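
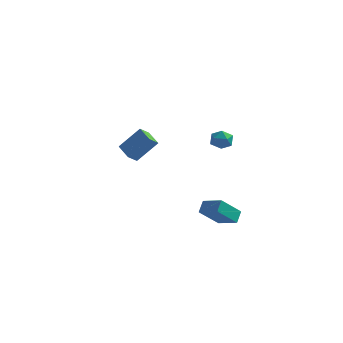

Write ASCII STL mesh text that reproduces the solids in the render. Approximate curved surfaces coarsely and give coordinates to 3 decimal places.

solid 
facet normal -0.914 0.261 -0.310
outer loop
vertex 2.684 -4.476 -1.841
vertex 2.67 -3.847 -1.269
vertex 3.392 -3.391 -3.017
endloop
endfacet
facet normal 0.017 -0.740 -0.673
outer loop
vertex 4.59 -3.733 -2.611
vertex 2.684 -4.476 -1.841
vertex 3.392 -3.391 -3.017
endloop
endfacet
facet normal -0.914 0.261 -0.310
outer loop
vertex 3.392 -3.391 -3.017
vertex 2.67 -3.847 -1.269
vertex 3.378 -2.762 -2.445
endloop
endfacet
facet normal 0.405 0.620 -0.672
outer loop
vertex 3.378 -2.762 -2.445
vertex 4.59 -3.733 -2.611
vertex 3.392 -3.391 -3.017
endloop
endfacet
facet normal -0.405 -0.620 0.672
outer loop
vertex 2.684 -4.476 -1.841
vertex 3.868 -4.189 -0.863
vertex 2.67 -3.847 -1.269
endloop
endfacet
facet normal 0.017 -0.740 -0.673
outer loop
vertex 3.882 -4.818 -1.435
vertex 2.684 -4.476 -1.841
vertex 4.59 -3.733 -2.611
endloop
endfacet
facet normal -0.405 -0.620 0.672
outer loop
vertex 3.882 -4.818 -1.435
vertex 3.868 -4.189 -0.863
vertex 2.684 -4.476 -1.841
endloop
endfacet
facet normal -0.017 0.740 0.673
outer loop
vertex 2.67 -3.847 -1.269
vertex 3.868 -4.189 -0.863
vertex 3.378 -2.762 -2.445
endloop
endfacet
facet normal 0.405 0.620 -0.672
outer loop
vertex 4.576 -3.104 -2.039
vertex 4.59 -3.733 -2.611
vertex 3.378 -2.762 -2.445
endloop
endfacet
facet normal -0.017 0.740 0.673
outer loop
vertex 3.378 -2.762 -2.445
vertex 3.868 -4.189 -0.863
vertex 4.576 -3.104 -2.039
endloop
endfacet
facet normal 0.914 -0.261 0.310
outer loop
vertex 4.576 -3.104 -2.039
vertex 3.882 -4.818 -1.435
vertex 4.59 -3.733 -2.611
endloop
endfacet
facet normal 0.914 -0.261 0.310
outer loop
vertex 3.868 -4.189 -0.863
vertex 3.882 -4.818 -1.435
vertex 4.576 -3.104 -2.039
endloop
endfacet
facet normal -0.225 0.964 -0.139
outer loop
vertex 2.433 0.588 1.49
vertex 1.716 0.424 1.515
vertex 2.075 0.597 2.133
endloop
endfacet
facet normal 0.394 0.896 0.207
outer loop
vertex 2.433 0.588 1.49
vertex 2.075 0.597 2.133
vertex 2.751 0.309 2.092
endloop
endfacet
facet normal 0.835 0.511 -0.204
outer loop
vertex 2.433 0.588 1.49
vertex 2.751 0.309 2.092
vertex 2.809 -0.043 1.448
endloop
endfacet
facet normal 0.486 0.343 -0.804
outer loop
vertex 2.433 0.588 1.49
vertex 2.809 -0.043 1.448
vertex 2.169 0.028 1.091
endloop
endfacet
facet normal -0.169 0.624 -0.763
outer loop
vertex 2.433 0.588 1.49
vertex 2.169 0.028 1.091
vertex 1.716 0.424 1.515
endloop
endfacet
facet normal 0.273 0.527 0.805
outer loop
vertex 2.751 0.309 2.092
vertex 2.075 0.597 2.133
vertex 2.231 -0.028 2.489
endloop
endfacet
facet normal -0.730 0.638 0.246
outer loop
vertex 2.075 0.597 2.133
vertex 1.716 0.424 1.515
vertex 1.591 0.043 2.132
endloop
endfacet
facet normal -0.639 0.087 -0.764
outer loop
vertex 1.716 0.424 1.515
vertex 2.169 0.028 1.091
vertex 1.649 -0.309 1.488
endloop
endfacet
facet normal 0.422 -0.367 -0.829
outer loop
vertex 2.169 0.028 1.091
vertex 2.809 -0.043 1.448
vertex 2.325 -0.597 1.447
endloop
endfacet
facet normal 0.985 -0.095 0.141
outer loop
vertex 2.809 -0.043 1.448
vertex 2.751 0.309 2.092
vertex 2.684 -0.424 2.065
endloop
endfacet
facet normal -0.486 -0.343 0.804
outer loop
vertex 1.967 -0.588 2.09
vertex 2.231 -0.028 2.489
vertex 1.591 0.043 2.132
endloop
endfacet
facet normal -0.835 -0.511 0.204
outer loop
vertex 1.967 -0.588 2.09
vertex 1.591 0.043 2.132
vertex 1.649 -0.309 1.488
endloop
endfacet
facet normal -0.394 -0.896 -0.207
outer loop
vertex 1.967 -0.588 2.09
vertex 1.649 -0.309 1.488
vertex 2.325 -0.597 1.447
endloop
endfacet
facet normal 0.225 -0.964 0.139
outer loop
vertex 1.967 -0.588 2.09
vertex 2.325 -0.597 1.447
vertex 2.684 -0.424 2.065
endloop
endfacet
facet normal 0.169 -0.624 0.763
outer loop
vertex 1.967 -0.588 2.09
vertex 2.684 -0.424 2.065
vertex 2.231 -0.028 2.489
endloop
endfacet
facet normal -0.422 0.367 0.829
outer loop
vertex 1.591 0.043 2.132
vertex 2.231 -0.028 2.489
vertex 2.075 0.597 2.133
endloop
endfacet
facet normal -0.985 0.095 -0.141
outer loop
vertex 1.649 -0.309 1.488
vertex 1.591 0.043 2.132
vertex 1.716 0.424 1.515
endloop
endfacet
facet normal -0.273 -0.527 -0.805
outer loop
vertex 2.325 -0.597 1.447
vertex 1.649 -0.309 1.488
vertex 2.169 0.028 1.091
endloop
endfacet
facet normal 0.730 -0.638 -0.246
outer loop
vertex 2.684 -0.424 2.065
vertex 2.325 -0.597 1.447
vertex 2.809 -0.043 1.448
endloop
endfacet
facet normal 0.639 -0.087 0.764
outer loop
vertex 2.231 -0.028 2.489
vertex 2.684 -0.424 2.065
vertex 2.751 0.309 2.092
endloop
endfacet
facet normal -0.734 0.605 0.309
outer loop
vertex -3.652 2.017 0.965
vertex -3.364 2.619 0.471
vertex -4.727 1.41 -0.399
endloop
endfacet
facet normal -0.347 -0.724 0.596
outer loop
vertex -3.796 0.641 -0.791
vertex -3.652 2.017 0.965
vertex -4.727 1.41 -0.399
endloop
endfacet
facet normal -0.734 0.604 0.310
outer loop
vertex -4.727 1.41 -0.399
vertex -3.364 2.619 0.471
vertex -4.44 2.012 -0.893
endloop
endfacet
facet normal -0.585 -0.330 -0.741
outer loop
vertex -4.44 2.012 -0.893
vertex -3.796 0.641 -0.791
vertex -4.727 1.41 -0.399
endloop
endfacet
facet normal 0.584 0.329 0.742
outer loop
vertex -3.652 2.017 0.965
vertex -2.433 1.85 0.079
vertex -3.364 2.619 0.471
endloop
endfacet
facet normal -0.347 -0.724 0.596
outer loop
vertex -2.72 1.248 0.573
vertex -3.652 2.017 0.965
vertex -3.796 0.641 -0.791
endloop
endfacet
facet normal 0.584 0.330 0.742
outer loop
vertex -2.72 1.248 0.573
vertex -2.433 1.85 0.079
vertex -3.652 2.017 0.965
endloop
endfacet
facet normal 0.347 0.724 -0.596
outer loop
vertex -3.364 2.619 0.471
vertex -2.433 1.85 0.079
vertex -4.44 2.012 -0.893
endloop
endfacet
facet normal -0.584 -0.329 -0.742
outer loop
vertex -3.508 1.243 -1.285
vertex -3.796 0.641 -0.791
vertex -4.44 2.012 -0.893
endloop
endfacet
facet normal 0.347 0.724 -0.596
outer loop
vertex -4.44 2.012 -0.893
vertex -2.433 1.85 0.079
vertex -3.508 1.243 -1.285
endloop
endfacet
facet normal 0.734 -0.605 -0.310
outer loop
vertex -3.508 1.243 -1.285
vertex -2.72 1.248 0.573
vertex -3.796 0.641 -0.791
endloop
endfacet
facet normal 0.734 -0.604 -0.310
outer loop
vertex -2.433 1.85 0.079
vertex -2.72 1.248 0.573
vertex -3.508 1.243 -1.285
endloop
endfacet

endsolid


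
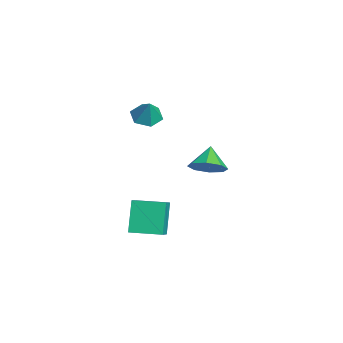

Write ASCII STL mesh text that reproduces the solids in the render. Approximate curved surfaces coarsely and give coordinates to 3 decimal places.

solid 
facet normal -0.484 -0.058 -0.873
outer loop
vertex -1.605 -2.349 2.463
vertex -2.382 -2.47 2.902
vertex -2.106 -1.638 2.694
endloop
endfacet
facet normal 0.826 0.559 0.071
outer loop
vertex -1.605 -2.349 2.463
vertex -2.106 -1.638 2.694
vertex -1.718 -2.39 4.098
endloop
endfacet
facet normal -0.484 -0.058 -0.873
outer loop
vertex -2.106 -1.638 2.694
vertex -2.382 -2.47 2.902
vertex -2.883 -1.759 3.133
endloop
endfacet
facet normal 0.113 0.889 0.445
outer loop
vertex -2.106 -1.638 2.694
vertex -2.883 -1.759 3.133
vertex -1.718 -2.39 4.098
endloop
endfacet
facet normal -0.484 -0.057 -0.873
outer loop
vertex -2.883 -1.759 3.133
vertex -2.382 -2.47 2.902
vertex -3.158 -2.59 3.34
endloop
endfacet
facet normal -0.473 0.357 0.805
outer loop
vertex -2.883 -1.759 3.133
vertex -3.158 -2.59 3.34
vertex -1.718 -2.39 4.098
endloop
endfacet
facet normal -0.484 -0.058 -0.873
outer loop
vertex -3.158 -2.59 3.34
vertex -2.382 -2.47 2.902
vertex -2.657 -3.301 3.11
endloop
endfacet
facet normal -0.348 -0.501 0.792
outer loop
vertex -3.158 -2.59 3.34
vertex -2.657 -3.301 3.11
vertex -1.718 -2.39 4.098
endloop
endfacet
facet normal -0.484 -0.058 -0.873
outer loop
vertex -2.657 -3.301 3.11
vertex -2.382 -2.47 2.902
vertex -1.88 -3.18 2.671
endloop
endfacet
facet normal 0.366 -0.831 0.419
outer loop
vertex -2.657 -3.301 3.11
vertex -1.88 -3.18 2.671
vertex -1.718 -2.39 4.098
endloop
endfacet
facet normal -0.484 -0.058 -0.873
outer loop
vertex -1.88 -3.18 2.671
vertex -2.382 -2.47 2.902
vertex -1.605 -2.349 2.463
endloop
endfacet
facet normal 0.952 -0.300 0.058
outer loop
vertex -1.88 -3.18 2.671
vertex -1.605 -2.349 2.463
vertex -1.718 -2.39 4.098
endloop
endfacet
facet normal 0.684 -0.229 -0.692
outer loop
vertex -0.524 1.161 -0.14
vertex -1.26 0.579 -0.675
vertex -0.937 1.61 -0.697
endloop
endfacet
facet normal 0.060 0.798 0.599
outer loop
vertex -0.524 1.161 -0.14
vertex -0.937 1.61 -0.697
vertex -2.28 0.921 0.355
endloop
endfacet
facet normal 0.685 -0.229 -0.691
outer loop
vertex -0.937 1.61 -0.697
vertex -1.26 0.579 -0.675
vertex -1.539 1.455 -1.242
endloop
endfacet
facet normal -0.363 0.921 0.139
outer loop
vertex -0.937 1.61 -0.697
vertex -1.539 1.455 -1.242
vertex -2.28 0.921 0.355
endloop
endfacet
facet normal 0.685 -0.230 -0.692
outer loop
vertex -1.539 1.455 -1.242
vertex -1.26 0.579 -0.675
vertex -1.978 0.787 -1.455
endloop
endfacet
facet normal -0.796 0.579 -0.176
outer loop
vertex -1.539 1.455 -1.242
vertex -1.978 0.787 -1.455
vertex -2.28 0.921 0.355
endloop
endfacet
facet normal 0.685 -0.229 -0.692
outer loop
vertex -1.978 0.787 -1.455
vertex -1.26 0.579 -0.675
vertex -1.995 -0.002 -1.211
endloop
endfacet
facet normal -0.986 -0.029 -0.162
outer loop
vertex -1.978 0.787 -1.455
vertex -1.995 -0.002 -1.211
vertex -2.28 0.921 0.355
endloop
endfacet
facet normal 0.685 -0.229 -0.691
outer loop
vertex -1.995 -0.002 -1.211
vertex -1.26 0.579 -0.675
vertex -1.582 -0.451 -0.653
endloop
endfacet
facet normal -0.822 -0.544 0.171
outer loop
vertex -1.995 -0.002 -1.211
vertex -1.582 -0.451 -0.653
vertex -2.28 0.921 0.355
endloop
endfacet
facet normal 0.684 -0.229 -0.692
outer loop
vertex -1.582 -0.451 -0.653
vertex -1.26 0.579 -0.675
vertex -0.98 -0.296 -0.109
endloop
endfacet
facet normal -0.398 -0.666 0.631
outer loop
vertex -1.582 -0.451 -0.653
vertex -0.98 -0.296 -0.109
vertex -2.28 0.921 0.355
endloop
endfacet
facet normal 0.685 -0.229 -0.692
outer loop
vertex -0.98 -0.296 -0.109
vertex -1.26 0.579 -0.675
vertex -0.542 0.371 0.104
endloop
endfacet
facet normal 0.034 -0.324 0.945
outer loop
vertex -0.98 -0.296 -0.109
vertex -0.542 0.371 0.104
vertex -2.28 0.921 0.355
endloop
endfacet
facet normal 0.684 -0.229 -0.692
outer loop
vertex -0.542 0.371 0.104
vertex -1.26 0.579 -0.675
vertex -0.524 1.161 -0.14
endloop
endfacet
facet normal 0.224 0.283 0.933
outer loop
vertex -0.542 0.371 0.104
vertex -0.524 1.161 -0.14
vertex -2.28 0.921 0.355
endloop
endfacet
facet normal -0.818 0.268 -0.510
outer loop
vertex -1.269 -3.224 -2.827
vertex -0.706 -1.504 -2.826
vertex -0.266 -3.551 -4.608
endloop
endfacet
facet normal -0.311 -0.950 -0.001
outer loop
vertex 0.846 -3.916 -3.914
vertex -1.269 -3.224 -2.827
vertex -0.266 -3.551 -4.608
endloop
endfacet
facet normal -0.817 0.269 -0.510
outer loop
vertex -0.266 -3.551 -4.608
vertex -0.706 -1.504 -2.826
vertex 0.298 -1.831 -4.606
endloop
endfacet
facet normal 0.485 -0.158 -0.860
outer loop
vertex 0.298 -1.831 -4.606
vertex 0.846 -3.916 -3.914
vertex -0.266 -3.551 -4.608
endloop
endfacet
facet normal -0.485 0.158 0.860
outer loop
vertex -1.269 -3.224 -2.827
vertex 0.406 -1.869 -2.132
vertex -0.706 -1.504 -2.826
endloop
endfacet
facet normal -0.311 -0.950 -0.001
outer loop
vertex -0.158 -3.589 -2.134
vertex -1.269 -3.224 -2.827
vertex 0.846 -3.916 -3.914
endloop
endfacet
facet normal -0.485 0.158 0.860
outer loop
vertex -0.158 -3.589 -2.134
vertex 0.406 -1.869 -2.132
vertex -1.269 -3.224 -2.827
endloop
endfacet
facet normal 0.311 0.950 0.001
outer loop
vertex -0.706 -1.504 -2.826
vertex 0.406 -1.869 -2.132
vertex 0.298 -1.831 -4.606
endloop
endfacet
facet normal 0.485 -0.158 -0.860
outer loop
vertex 1.409 -2.196 -3.913
vertex 0.846 -3.916 -3.914
vertex 0.298 -1.831 -4.606
endloop
endfacet
facet normal 0.312 0.950 0.001
outer loop
vertex 0.298 -1.831 -4.606
vertex 0.406 -1.869 -2.132
vertex 1.409 -2.196 -3.913
endloop
endfacet
facet normal 0.817 -0.268 0.510
outer loop
vertex 1.409 -2.196 -3.913
vertex -0.158 -3.589 -2.134
vertex 0.846 -3.916 -3.914
endloop
endfacet
facet normal 0.817 -0.269 0.510
outer loop
vertex 0.406 -1.869 -2.132
vertex -0.158 -3.589 -2.134
vertex 1.409 -2.196 -3.913
endloop
endfacet

endsolid


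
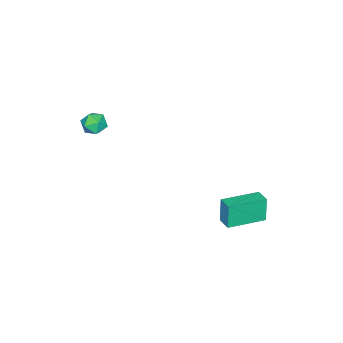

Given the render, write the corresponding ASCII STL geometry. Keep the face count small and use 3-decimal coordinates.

solid 
facet normal -0.806 0.583 -0.101
outer loop
vertex -1.528 3.464 -3.072
vertex -1.015 4.2 -2.919
vertex -1.259 3.582 -4.543
endloop
endfacet
facet normal -0.564 -0.809 -0.168
outer loop
vertex 0.515 2.3 -4.321
vertex -1.528 3.464 -3.072
vertex -1.259 3.582 -4.543
endloop
endfacet
facet normal -0.806 0.583 -0.101
outer loop
vertex -1.259 3.582 -4.543
vertex -1.015 4.2 -2.919
vertex -0.746 4.318 -4.39
endloop
endfacet
facet normal 0.180 0.079 -0.981
outer loop
vertex -0.746 4.318 -4.39
vertex 0.515 2.3 -4.321
vertex -1.259 3.582 -4.543
endloop
endfacet
facet normal -0.180 -0.079 0.981
outer loop
vertex -1.528 3.464 -3.072
vertex 0.759 2.918 -2.697
vertex -1.015 4.2 -2.919
endloop
endfacet
facet normal -0.564 -0.809 -0.168
outer loop
vertex 0.246 2.182 -2.85
vertex -1.528 3.464 -3.072
vertex 0.515 2.3 -4.321
endloop
endfacet
facet normal -0.180 -0.079 0.981
outer loop
vertex 0.246 2.182 -2.85
vertex 0.759 2.918 -2.697
vertex -1.528 3.464 -3.072
endloop
endfacet
facet normal 0.564 0.809 0.168
outer loop
vertex -1.015 4.2 -2.919
vertex 0.759 2.918 -2.697
vertex -0.746 4.318 -4.39
endloop
endfacet
facet normal 0.180 0.079 -0.981
outer loop
vertex 1.028 3.036 -4.168
vertex 0.515 2.3 -4.321
vertex -0.746 4.318 -4.39
endloop
endfacet
facet normal 0.564 0.809 0.168
outer loop
vertex -0.746 4.318 -4.39
vertex 0.759 2.918 -2.697
vertex 1.028 3.036 -4.168
endloop
endfacet
facet normal 0.806 -0.583 0.101
outer loop
vertex 1.028 3.036 -4.168
vertex 0.246 2.182 -2.85
vertex 0.515 2.3 -4.321
endloop
endfacet
facet normal 0.806 -0.583 0.101
outer loop
vertex 0.759 2.918 -2.697
vertex 0.246 2.182 -2.85
vertex 1.028 3.036 -4.168
endloop
endfacet
facet normal -0.055 0.277 0.959
outer loop
vertex 2.927 -3.156 3.844
vertex 3.458 -3.666 4.022
vertex 3.659 -2.961 3.83
endloop
endfacet
facet normal -0.209 0.824 0.526
outer loop
vertex 2.927 -3.156 3.844
vertex 3.659 -2.961 3.83
vertex 3.194 -2.728 3.28
endloop
endfacet
facet normal -0.765 0.634 0.119
outer loop
vertex 2.927 -3.156 3.844
vertex 3.194 -2.728 3.28
vertex 2.707 -3.288 3.132
endloop
endfacet
facet normal -0.953 -0.030 0.300
outer loop
vertex 2.927 -3.156 3.844
vertex 2.707 -3.288 3.132
vertex 2.87 -3.867 3.591
endloop
endfacet
facet normal -0.515 -0.250 0.820
outer loop
vertex 2.927 -3.156 3.844
vertex 2.87 -3.867 3.591
vertex 3.458 -3.666 4.022
endloop
endfacet
facet normal 0.352 0.931 0.097
outer loop
vertex 3.194 -2.728 3.28
vertex 3.659 -2.961 3.83
vertex 3.89 -2.973 3.109
endloop
endfacet
facet normal 0.600 0.046 0.798
outer loop
vertex 3.659 -2.961 3.83
vertex 3.458 -3.666 4.022
vertex 4.053 -3.552 3.568
endloop
endfacet
facet normal -0.144 -0.807 0.572
outer loop
vertex 3.458 -3.666 4.022
vertex 2.87 -3.867 3.591
vertex 3.566 -4.112 3.42
endloop
endfacet
facet normal -0.852 -0.450 -0.266
outer loop
vertex 2.87 -3.867 3.591
vertex 2.707 -3.288 3.132
vertex 3.101 -3.879 2.87
endloop
endfacet
facet normal -0.546 0.623 -0.560
outer loop
vertex 2.707 -3.288 3.132
vertex 3.194 -2.728 3.28
vertex 3.302 -3.174 2.678
endloop
endfacet
facet normal 0.953 0.030 -0.300
outer loop
vertex 3.833 -3.684 2.856
vertex 3.89 -2.973 3.109
vertex 4.053 -3.552 3.568
endloop
endfacet
facet normal 0.765 -0.634 -0.119
outer loop
vertex 3.833 -3.684 2.856
vertex 4.053 -3.552 3.568
vertex 3.566 -4.112 3.42
endloop
endfacet
facet normal 0.209 -0.824 -0.526
outer loop
vertex 3.833 -3.684 2.856
vertex 3.566 -4.112 3.42
vertex 3.101 -3.879 2.87
endloop
endfacet
facet normal 0.055 -0.277 -0.959
outer loop
vertex 3.833 -3.684 2.856
vertex 3.101 -3.879 2.87
vertex 3.302 -3.174 2.678
endloop
endfacet
facet normal 0.515 0.250 -0.820
outer loop
vertex 3.833 -3.684 2.856
vertex 3.302 -3.174 2.678
vertex 3.89 -2.973 3.109
endloop
endfacet
facet normal 0.852 0.450 0.266
outer loop
vertex 4.053 -3.552 3.568
vertex 3.89 -2.973 3.109
vertex 3.659 -2.961 3.83
endloop
endfacet
facet normal 0.546 -0.623 0.560
outer loop
vertex 3.566 -4.112 3.42
vertex 4.053 -3.552 3.568
vertex 3.458 -3.666 4.022
endloop
endfacet
facet normal -0.352 -0.931 -0.097
outer loop
vertex 3.101 -3.879 2.87
vertex 3.566 -4.112 3.42
vertex 2.87 -3.867 3.591
endloop
endfacet
facet normal -0.600 -0.046 -0.798
outer loop
vertex 3.302 -3.174 2.678
vertex 3.101 -3.879 2.87
vertex 2.707 -3.288 3.132
endloop
endfacet
facet normal 0.144 0.807 -0.572
outer loop
vertex 3.89 -2.973 3.109
vertex 3.302 -3.174 2.678
vertex 3.194 -2.728 3.28
endloop
endfacet

endsolid


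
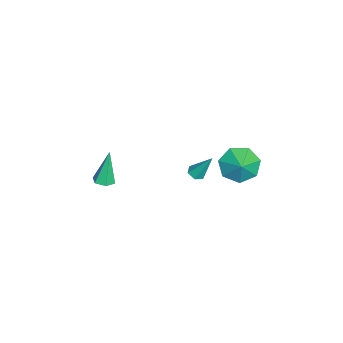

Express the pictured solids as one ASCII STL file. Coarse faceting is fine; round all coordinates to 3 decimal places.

solid 
facet normal -0.101 -0.497 -0.862
outer loop
vertex -0.217 1.015 1.859
vertex -0.454 0.636 2.105
vertex -0.724 1.024 1.913
endloop
endfacet
facet normal -0.010 0.966 -0.259
outer loop
vertex -0.217 1.015 1.859
vertex -0.724 1.024 1.913
vertex -0.286 1.464 3.535
endloop
endfacet
facet normal -0.103 -0.498 -0.861
outer loop
vertex -0.724 1.024 1.913
vertex -0.454 0.636 2.105
vertex -0.961 0.646 2.16
endloop
endfacet
facet normal -0.824 0.562 0.070
outer loop
vertex -0.724 1.024 1.913
vertex -0.961 0.646 2.16
vertex -0.286 1.464 3.535
endloop
endfacet
facet normal -0.103 -0.498 -0.861
outer loop
vertex -0.961 0.646 2.16
vertex -0.454 0.636 2.105
vertex -0.691 0.258 2.352
endloop
endfacet
facet normal -0.788 -0.276 0.551
outer loop
vertex -0.961 0.646 2.16
vertex -0.691 0.258 2.352
vertex -0.286 1.464 3.535
endloop
endfacet
facet normal -0.101 -0.499 -0.861
outer loop
vertex -0.691 0.258 2.352
vertex -0.454 0.636 2.105
vertex -0.184 0.249 2.298
endloop
endfacet
facet normal 0.062 -0.709 0.702
outer loop
vertex -0.691 0.258 2.352
vertex -0.184 0.249 2.298
vertex -0.286 1.464 3.535
endloop
endfacet
facet normal -0.101 -0.499 -0.861
outer loop
vertex -0.184 0.249 2.298
vertex -0.454 0.636 2.105
vertex 0.053 0.627 2.051
endloop
endfacet
facet normal 0.876 -0.306 0.373
outer loop
vertex -0.184 0.249 2.298
vertex 0.053 0.627 2.051
vertex -0.286 1.464 3.535
endloop
endfacet
facet normal -0.101 -0.497 -0.862
outer loop
vertex 0.053 0.627 2.051
vertex -0.454 0.636 2.105
vertex -0.217 1.015 1.859
endloop
endfacet
facet normal 0.840 0.531 -0.108
outer loop
vertex 0.053 0.627 2.051
vertex -0.217 1.015 1.859
vertex -0.286 1.464 3.535
endloop
endfacet
facet normal -0.795 -0.179 -0.579
outer loop
vertex 0.575 2.949 2.535
vertex -0.051 2.856 3.423
vertex 0.173 3.749 2.84
endloop
endfacet
facet normal 0.858 0.490 -0.154
outer loop
vertex 0.575 2.949 2.535
vertex 0.173 3.749 2.84
vertex 0.791 3.044 4.037
endloop
endfacet
facet normal -0.795 -0.179 -0.579
outer loop
vertex 0.173 3.749 2.84
vertex -0.051 2.856 3.423
vertex -0.398 3.877 3.584
endloop
endfacet
facet normal 0.495 0.836 0.236
outer loop
vertex 0.173 3.749 2.84
vertex -0.398 3.877 3.584
vertex 0.791 3.044 4.037
endloop
endfacet
facet normal -0.795 -0.179 -0.580
outer loop
vertex -0.398 3.877 3.584
vertex -0.051 2.856 3.423
vertex -0.708 3.235 4.206
endloop
endfacet
facet normal 0.166 0.644 0.747
outer loop
vertex -0.398 3.877 3.584
vertex -0.708 3.235 4.206
vertex 0.791 3.044 4.037
endloop
endfacet
facet normal -0.795 -0.179 -0.580
outer loop
vertex -0.708 3.235 4.206
vertex -0.051 2.856 3.423
vertex -0.523 2.308 4.238
endloop
endfacet
facet normal 0.119 0.058 0.991
outer loop
vertex -0.708 3.235 4.206
vertex -0.523 2.308 4.238
vertex 0.791 3.044 4.037
endloop
endfacet
facet normal -0.795 -0.178 -0.580
outer loop
vertex -0.523 2.308 4.238
vertex -0.051 2.856 3.423
vertex 0.016 1.793 3.657
endloop
endfacet
facet normal 0.389 -0.480 0.786
outer loop
vertex -0.523 2.308 4.238
vertex 0.016 1.793 3.657
vertex 0.791 3.044 4.037
endloop
endfacet
facet normal -0.795 -0.178 -0.580
outer loop
vertex 0.016 1.793 3.657
vertex -0.051 2.856 3.423
vertex 0.505 2.078 2.899
endloop
endfacet
facet normal 0.773 -0.566 0.286
outer loop
vertex 0.016 1.793 3.657
vertex 0.505 2.078 2.899
vertex 0.791 3.044 4.037
endloop
endfacet
facet normal -0.795 -0.178 -0.579
outer loop
vertex 0.505 2.078 2.899
vertex -0.051 2.856 3.423
vertex 0.575 2.949 2.535
endloop
endfacet
facet normal 0.982 -0.134 -0.133
outer loop
vertex 0.505 2.078 2.899
vertex 0.575 2.949 2.535
vertex 0.791 3.044 4.037
endloop
endfacet
facet normal 0.231 -0.122 -0.965
outer loop
vertex 0.984 -3.717 1.791
vertex 0.43 -3.922 1.684
vertex 0.547 -3.335 1.638
endloop
endfacet
facet normal 0.567 0.768 0.298
outer loop
vertex 0.984 -3.717 1.791
vertex 0.547 -3.335 1.638
vertex -0.03 -3.678 3.616
endloop
endfacet
facet normal 0.230 -0.121 -0.966
outer loop
vertex 0.547 -3.335 1.638
vertex 0.43 -3.922 1.684
vertex -0.007 -3.54 1.532
endloop
endfacet
facet normal -0.356 0.933 0.058
outer loop
vertex 0.547 -3.335 1.638
vertex -0.007 -3.54 1.532
vertex -0.03 -3.678 3.616
endloop
endfacet
facet normal 0.230 -0.122 -0.966
outer loop
vertex -0.007 -3.54 1.532
vertex 0.43 -3.922 1.684
vertex -0.124 -4.126 1.578
endloop
endfacet
facet normal -0.981 0.196 0.002
outer loop
vertex -0.007 -3.54 1.532
vertex -0.124 -4.126 1.578
vertex -0.03 -3.678 3.616
endloop
endfacet
facet normal 0.230 -0.122 -0.966
outer loop
vertex -0.124 -4.126 1.578
vertex 0.43 -3.922 1.684
vertex 0.313 -4.508 1.73
endloop
endfacet
facet normal -0.683 -0.707 0.187
outer loop
vertex -0.124 -4.126 1.578
vertex 0.313 -4.508 1.73
vertex -0.03 -3.678 3.616
endloop
endfacet
facet normal 0.231 -0.122 -0.965
outer loop
vertex 0.313 -4.508 1.73
vertex 0.43 -3.922 1.684
vertex 0.867 -4.304 1.837
endloop
endfacet
facet normal 0.239 -0.872 0.427
outer loop
vertex 0.313 -4.508 1.73
vertex 0.867 -4.304 1.837
vertex -0.03 -3.678 3.616
endloop
endfacet
facet normal 0.231 -0.122 -0.965
outer loop
vertex 0.867 -4.304 1.837
vertex 0.43 -3.922 1.684
vertex 0.984 -3.717 1.791
endloop
endfacet
facet normal 0.865 -0.135 0.483
outer loop
vertex 0.867 -4.304 1.837
vertex 0.984 -3.717 1.791
vertex -0.03 -3.678 3.616
endloop
endfacet

endsolid


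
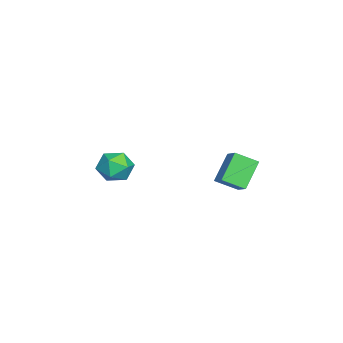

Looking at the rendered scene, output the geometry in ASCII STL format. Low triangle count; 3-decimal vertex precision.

solid 
facet normal -0.630 0.295 0.719
outer loop
vertex -2.265 3.321 -0.474
vertex -1.335 3.824 0.135
vertex -2.495 4.649 -1.22
endloop
endfacet
facet normal -0.762 -0.412 -0.499
outer loop
vertex -1.185 4.036 -2.715
vertex -2.265 3.321 -0.474
vertex -2.495 4.649 -1.22
endloop
endfacet
facet normal -0.630 0.295 0.719
outer loop
vertex -2.495 4.649 -1.22
vertex -1.335 3.824 0.135
vertex -1.565 5.152 -0.611
endloop
endfacet
facet normal -0.149 0.862 -0.484
outer loop
vertex -1.565 5.152 -0.611
vertex -1.185 4.036 -2.715
vertex -2.495 4.649 -1.22
endloop
endfacet
facet normal 0.149 -0.862 0.484
outer loop
vertex -2.265 3.321 -0.474
vertex -0.025 3.211 -1.36
vertex -1.335 3.824 0.135
endloop
endfacet
facet normal -0.762 -0.412 -0.499
outer loop
vertex -0.955 2.708 -1.969
vertex -2.265 3.321 -0.474
vertex -1.185 4.036 -2.715
endloop
endfacet
facet normal 0.149 -0.862 0.484
outer loop
vertex -0.955 2.708 -1.969
vertex -0.025 3.211 -1.36
vertex -2.265 3.321 -0.474
endloop
endfacet
facet normal 0.762 0.412 0.499
outer loop
vertex -1.335 3.824 0.135
vertex -0.025 3.211 -1.36
vertex -1.565 5.152 -0.611
endloop
endfacet
facet normal -0.149 0.862 -0.484
outer loop
vertex -0.255 4.539 -2.106
vertex -1.185 4.036 -2.715
vertex -1.565 5.152 -0.611
endloop
endfacet
facet normal 0.762 0.412 0.499
outer loop
vertex -1.565 5.152 -0.611
vertex -0.025 3.211 -1.36
vertex -0.255 4.539 -2.106
endloop
endfacet
facet normal 0.630 -0.295 -0.719
outer loop
vertex -0.255 4.539 -2.106
vertex -0.955 2.708 -1.969
vertex -1.185 4.036 -2.715
endloop
endfacet
facet normal 0.630 -0.295 -0.719
outer loop
vertex -0.025 3.211 -1.36
vertex -0.955 2.708 -1.969
vertex -0.255 4.539 -2.106
endloop
endfacet
facet normal 0.005 -0.188 0.982
outer loop
vertex -3.637 -2.776 -1.491
vertex -3.792 -3.965 -1.718
vertex -2.667 -3.501 -1.635
endloop
endfacet
facet normal 0.408 0.381 0.830
outer loop
vertex -3.637 -2.776 -1.491
vertex -2.667 -3.501 -1.635
vertex -2.679 -2.39 -2.139
endloop
endfacet
facet normal -0.006 0.863 0.505
outer loop
vertex -3.637 -2.776 -1.491
vertex -2.679 -2.39 -2.139
vertex -3.811 -2.167 -2.533
endloop
endfacet
facet normal -0.664 0.592 0.457
outer loop
vertex -3.637 -2.776 -1.491
vertex -3.811 -2.167 -2.533
vertex -4.499 -3.14 -2.273
endloop
endfacet
facet normal -0.657 -0.058 0.751
outer loop
vertex -3.637 -2.776 -1.491
vertex -4.499 -3.14 -2.273
vertex -3.792 -3.965 -1.718
endloop
endfacet
facet normal 0.913 0.177 0.369
outer loop
vertex -2.679 -2.39 -2.139
vertex -2.667 -3.501 -1.635
vertex -2.241 -3.34 -2.767
endloop
endfacet
facet normal 0.262 -0.744 0.614
outer loop
vertex -2.667 -3.501 -1.635
vertex -3.792 -3.965 -1.718
vertex -2.929 -4.313 -2.507
endloop
endfacet
facet normal -0.811 -0.533 0.241
outer loop
vertex -3.792 -3.965 -1.718
vertex -4.499 -3.14 -2.273
vertex -4.061 -4.09 -2.901
endloop
endfacet
facet normal -0.822 0.518 -0.236
outer loop
vertex -4.499 -3.14 -2.273
vertex -3.811 -2.167 -2.533
vertex -4.073 -2.979 -3.405
endloop
endfacet
facet normal 0.243 0.957 -0.156
outer loop
vertex -3.811 -2.167 -2.533
vertex -2.679 -2.39 -2.139
vertex -2.948 -2.515 -3.322
endloop
endfacet
facet normal 0.664 -0.592 -0.457
outer loop
vertex -3.103 -3.704 -3.549
vertex -2.241 -3.34 -2.767
vertex -2.929 -4.313 -2.507
endloop
endfacet
facet normal 0.006 -0.863 -0.505
outer loop
vertex -3.103 -3.704 -3.549
vertex -2.929 -4.313 -2.507
vertex -4.061 -4.09 -2.901
endloop
endfacet
facet normal -0.408 -0.381 -0.830
outer loop
vertex -3.103 -3.704 -3.549
vertex -4.061 -4.09 -2.901
vertex -4.073 -2.979 -3.405
endloop
endfacet
facet normal -0.005 0.188 -0.982
outer loop
vertex -3.103 -3.704 -3.549
vertex -4.073 -2.979 -3.405
vertex -2.948 -2.515 -3.322
endloop
endfacet
facet normal 0.657 0.058 -0.751
outer loop
vertex -3.103 -3.704 -3.549
vertex -2.948 -2.515 -3.322
vertex -2.241 -3.34 -2.767
endloop
endfacet
facet normal 0.822 -0.518 0.236
outer loop
vertex -2.929 -4.313 -2.507
vertex -2.241 -3.34 -2.767
vertex -2.667 -3.501 -1.635
endloop
endfacet
facet normal -0.243 -0.957 0.156
outer loop
vertex -4.061 -4.09 -2.901
vertex -2.929 -4.313 -2.507
vertex -3.792 -3.965 -1.718
endloop
endfacet
facet normal -0.913 -0.177 -0.369
outer loop
vertex -4.073 -2.979 -3.405
vertex -4.061 -4.09 -2.901
vertex -4.499 -3.14 -2.273
endloop
endfacet
facet normal -0.262 0.744 -0.614
outer loop
vertex -2.948 -2.515 -3.322
vertex -4.073 -2.979 -3.405
vertex -3.811 -2.167 -2.533
endloop
endfacet
facet normal 0.811 0.533 -0.241
outer loop
vertex -2.241 -3.34 -2.767
vertex -2.948 -2.515 -3.322
vertex -2.679 -2.39 -2.139
endloop
endfacet

endsolid


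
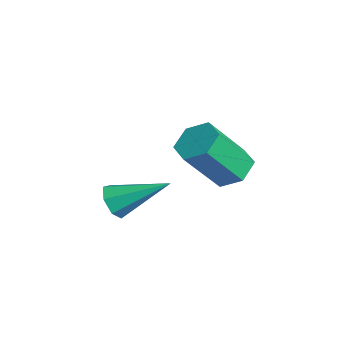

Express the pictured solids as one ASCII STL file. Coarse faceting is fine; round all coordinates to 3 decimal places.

solid 
facet normal -0.057 0.608 -0.792
outer loop
vertex -0.393 4.354 -0.516
vertex -1.262 4.328 -0.473
vertex -0.822 4.939 -0.036
endloop
endfacet
facet normal 0.868 0.422 0.261
outer loop
vertex -0.393 4.354 -0.516
vertex -0.822 4.939 -0.036
vertex -0.27 3.058 1.169
endloop
endfacet
facet normal 0.868 0.422 0.261
outer loop
vertex -0.27 3.058 1.169
vertex -0.822 4.939 -0.036
vertex -0.699 3.642 1.65
endloop
endfacet
facet normal 0.058 -0.609 0.791
outer loop
vertex -0.27 3.058 1.169
vertex -0.699 3.642 1.65
vertex -1.138 3.032 1.213
endloop
endfacet
facet normal -0.059 0.608 -0.791
outer loop
vertex -0.822 4.939 -0.036
vertex -1.262 4.328 -0.473
vertex -1.691 4.912 0.008
endloop
endfacet
facet normal 0.006 0.793 0.609
outer loop
vertex -0.822 4.939 -0.036
vertex -1.691 4.912 0.008
vertex -0.699 3.642 1.65
endloop
endfacet
facet normal 0.007 0.793 0.609
outer loop
vertex -0.699 3.642 1.65
vertex -1.691 4.912 0.008
vertex -1.568 3.616 1.694
endloop
endfacet
facet normal 0.058 -0.609 0.791
outer loop
vertex -0.699 3.642 1.65
vertex -1.568 3.616 1.694
vertex -1.138 3.032 1.213
endloop
endfacet
facet normal -0.058 0.609 -0.791
outer loop
vertex -1.691 4.912 0.008
vertex -1.262 4.328 -0.473
vertex -2.13 4.302 -0.429
endloop
endfacet
facet normal -0.861 0.371 0.348
outer loop
vertex -1.691 4.912 0.008
vertex -2.13 4.302 -0.429
vertex -1.568 3.616 1.694
endloop
endfacet
facet normal -0.861 0.370 0.348
outer loop
vertex -1.568 3.616 1.694
vertex -2.13 4.302 -0.429
vertex -2.007 3.006 1.256
endloop
endfacet
facet normal 0.057 -0.609 0.791
outer loop
vertex -1.568 3.616 1.694
vertex -2.007 3.006 1.256
vertex -1.138 3.032 1.213
endloop
endfacet
facet normal -0.058 0.609 -0.791
outer loop
vertex -2.13 4.302 -0.429
vertex -1.262 4.328 -0.473
vertex -1.701 3.718 -0.91
endloop
endfacet
facet normal -0.868 -0.422 -0.261
outer loop
vertex -2.13 4.302 -0.429
vertex -1.701 3.718 -0.91
vertex -2.007 3.006 1.256
endloop
endfacet
facet normal -0.868 -0.422 -0.261
outer loop
vertex -2.007 3.006 1.256
vertex -1.701 3.718 -0.91
vertex -1.578 2.421 0.776
endloop
endfacet
facet normal 0.057 -0.608 0.792
outer loop
vertex -2.007 3.006 1.256
vertex -1.578 2.421 0.776
vertex -1.138 3.032 1.213
endloop
endfacet
facet normal -0.058 0.609 -0.791
outer loop
vertex -1.701 3.718 -0.91
vertex -1.262 4.328 -0.473
vertex -0.832 3.744 -0.954
endloop
endfacet
facet normal -0.007 -0.793 -0.609
outer loop
vertex -1.701 3.718 -0.91
vertex -0.832 3.744 -0.954
vertex -1.578 2.421 0.776
endloop
endfacet
facet normal -0.006 -0.793 -0.609
outer loop
vertex -1.578 2.421 0.776
vertex -0.832 3.744 -0.954
vertex -0.709 2.448 0.732
endloop
endfacet
facet normal 0.059 -0.608 0.791
outer loop
vertex -1.578 2.421 0.776
vertex -0.709 2.448 0.732
vertex -1.138 3.032 1.213
endloop
endfacet
facet normal -0.057 0.609 -0.791
outer loop
vertex -0.832 3.744 -0.954
vertex -1.262 4.328 -0.473
vertex -0.393 4.354 -0.516
endloop
endfacet
facet normal 0.861 -0.370 -0.348
outer loop
vertex -0.832 3.744 -0.954
vertex -0.393 4.354 -0.516
vertex -0.709 2.448 0.732
endloop
endfacet
facet normal 0.861 -0.371 -0.348
outer loop
vertex -0.709 2.448 0.732
vertex -0.393 4.354 -0.516
vertex -0.27 3.058 1.169
endloop
endfacet
facet normal 0.058 -0.609 0.791
outer loop
vertex -0.709 2.448 0.732
vertex -0.27 3.058 1.169
vertex -1.138 3.032 1.213
endloop
endfacet
facet normal -0.388 -0.786 -0.482
outer loop
vertex -0.17 -0.388 -0.129
vertex -0.519 0.045 -0.554
vertex 0.123 -0.223 -0.634
endloop
endfacet
facet normal 0.864 -0.301 0.403
outer loop
vertex -0.17 -0.388 -0.129
vertex 0.123 -0.223 -0.634
vertex 0.279 1.655 0.434
endloop
endfacet
facet normal -0.388 -0.785 -0.482
outer loop
vertex 0.123 -0.223 -0.634
vertex -0.519 0.045 -0.554
vertex -0.067 0.144 -1.079
endloop
endfacet
facet normal 0.943 0.102 -0.318
outer loop
vertex 0.123 -0.223 -0.634
vertex -0.067 0.144 -1.079
vertex 0.279 1.655 0.434
endloop
endfacet
facet normal -0.388 -0.785 -0.482
outer loop
vertex -0.067 0.144 -1.079
vertex -0.519 0.045 -0.554
vertex -0.597 0.437 -1.129
endloop
endfacet
facet normal 0.398 0.602 -0.692
outer loop
vertex -0.067 0.144 -1.079
vertex -0.597 0.437 -1.129
vertex 0.279 1.655 0.434
endloop
endfacet
facet normal -0.390 -0.785 -0.482
outer loop
vertex -0.597 0.437 -1.129
vertex -0.519 0.045 -0.554
vertex -1.068 0.435 -0.745
endloop
endfacet
facet normal -0.361 0.823 -0.439
outer loop
vertex -0.597 0.437 -1.129
vertex -1.068 0.435 -0.745
vertex 0.279 1.655 0.434
endloop
endfacet
facet normal -0.389 -0.784 -0.483
outer loop
vertex -1.068 0.435 -0.745
vertex -0.519 0.045 -0.554
vertex -1.125 0.139 -0.218
endloop
endfacet
facet normal -0.762 0.597 0.253
outer loop
vertex -1.068 0.435 -0.745
vertex -1.125 0.139 -0.218
vertex 0.279 1.655 0.434
endloop
endfacet
facet normal -0.389 -0.786 -0.481
outer loop
vertex -1.125 0.139 -0.218
vertex -0.519 0.045 -0.554
vertex -0.726 -0.227 0.057
endloop
endfacet
facet normal -0.503 0.097 0.859
outer loop
vertex -1.125 0.139 -0.218
vertex -0.726 -0.227 0.057
vertex 0.279 1.655 0.434
endloop
endfacet
facet normal -0.389 -0.786 -0.481
outer loop
vertex -0.726 -0.227 0.057
vertex -0.519 0.045 -0.554
vertex -0.17 -0.388 -0.129
endloop
endfacet
facet normal 0.222 -0.304 0.926
outer loop
vertex -0.726 -0.227 0.057
vertex -0.17 -0.388 -0.129
vertex 0.279 1.655 0.434
endloop
endfacet

endsolid


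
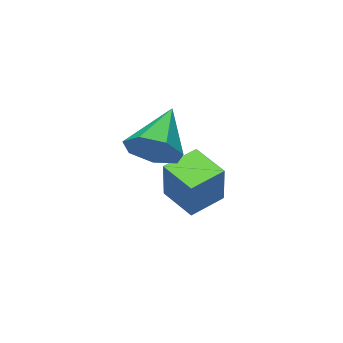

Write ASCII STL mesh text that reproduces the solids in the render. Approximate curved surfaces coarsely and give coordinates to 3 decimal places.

solid 
facet normal 0.701 0.398 -0.591
outer loop
vertex 1.671 -1.526 -0.069
vertex 1.008 -1.633 -0.927
vertex 1.104 -0.789 -0.245
endloop
endfacet
facet normal 0.065 0.279 0.958
outer loop
vertex 1.671 -1.526 -0.069
vertex 1.104 -0.789 -0.245
vertex -0.528 -2.507 0.367
endloop
endfacet
facet normal 0.700 0.399 -0.592
outer loop
vertex 1.104 -0.789 -0.245
vertex 1.008 -1.633 -0.927
vertex 0.464 -0.688 -0.934
endloop
endfacet
facet normal -0.494 0.668 0.557
outer loop
vertex 1.104 -0.789 -0.245
vertex 0.464 -0.688 -0.934
vertex -0.528 -2.507 0.367
endloop
endfacet
facet normal 0.701 0.399 -0.591
outer loop
vertex 0.464 -0.688 -0.934
vertex 1.008 -1.633 -0.927
vertex 0.234 -1.299 -1.619
endloop
endfacet
facet normal -0.899 0.431 -0.083
outer loop
vertex 0.464 -0.688 -0.934
vertex 0.234 -1.299 -1.619
vertex -0.528 -2.507 0.367
endloop
endfacet
facet normal 0.701 0.399 -0.591
outer loop
vertex 0.234 -1.299 -1.619
vertex 1.008 -1.633 -0.927
vertex 0.587 -2.162 -1.783
endloop
endfacet
facet normal -0.841 -0.254 -0.477
outer loop
vertex 0.234 -1.299 -1.619
vertex 0.587 -2.162 -1.783
vertex -0.528 -2.507 0.367
endloop
endfacet
facet normal 0.701 0.399 -0.591
outer loop
vertex 0.587 -2.162 -1.783
vertex 1.008 -1.633 -0.927
vertex 1.256 -2.626 -1.303
endloop
endfacet
facet normal -0.367 -0.870 -0.330
outer loop
vertex 0.587 -2.162 -1.783
vertex 1.256 -2.626 -1.303
vertex -0.528 -2.507 0.367
endloop
endfacet
facet normal 0.701 0.399 -0.591
outer loop
vertex 1.256 -2.626 -1.303
vertex 1.008 -1.633 -0.927
vertex 1.738 -2.343 -0.54
endloop
endfacet
facet normal 0.168 -0.954 0.248
outer loop
vertex 1.256 -2.626 -1.303
vertex 1.738 -2.343 -0.54
vertex -0.528 -2.507 0.367
endloop
endfacet
facet normal 0.701 0.398 -0.591
outer loop
vertex 1.738 -2.343 -0.54
vertex 1.008 -1.633 -0.927
vertex 1.671 -1.526 -0.069
endloop
endfacet
facet normal 0.361 -0.443 0.821
outer loop
vertex 1.738 -2.343 -0.54
vertex 1.671 -1.526 -0.069
vertex -0.528 -2.507 0.367
endloop
endfacet
facet normal -0.324 -0.390 -0.862
outer loop
vertex -1.72 -4.474 -4.829
vertex -3.145 -4.368 -4.341
vertex -1.822 -3.042 -5.438
endloop
endfacet
facet normal 0.944 -0.070 -0.323
outer loop
vertex -1.115 -2.192 -3.559
vertex -1.72 -4.474 -4.829
vertex -1.822 -3.042 -5.438
endloop
endfacet
facet normal -0.324 -0.390 -0.862
outer loop
vertex -1.822 -3.042 -5.438
vertex -3.145 -4.368 -4.341
vertex -3.247 -2.936 -4.95
endloop
endfacet
facet normal -0.066 0.918 -0.391
outer loop
vertex -3.247 -2.936 -4.95
vertex -1.115 -2.192 -3.559
vertex -1.822 -3.042 -5.438
endloop
endfacet
facet normal 0.066 -0.918 0.391
outer loop
vertex -1.72 -4.474 -4.829
vertex -2.438 -3.518 -2.462
vertex -3.145 -4.368 -4.341
endloop
endfacet
facet normal 0.944 -0.070 -0.323
outer loop
vertex -1.013 -3.624 -2.95
vertex -1.72 -4.474 -4.829
vertex -1.115 -2.192 -3.559
endloop
endfacet
facet normal 0.066 -0.918 0.391
outer loop
vertex -1.013 -3.624 -2.95
vertex -2.438 -3.518 -2.462
vertex -1.72 -4.474 -4.829
endloop
endfacet
facet normal -0.944 0.070 0.323
outer loop
vertex -3.145 -4.368 -4.341
vertex -2.438 -3.518 -2.462
vertex -3.247 -2.936 -4.95
endloop
endfacet
facet normal -0.066 0.918 -0.391
outer loop
vertex -2.54 -2.086 -3.071
vertex -1.115 -2.192 -3.559
vertex -3.247 -2.936 -4.95
endloop
endfacet
facet normal -0.944 0.070 0.323
outer loop
vertex -3.247 -2.936 -4.95
vertex -2.438 -3.518 -2.462
vertex -2.54 -2.086 -3.071
endloop
endfacet
facet normal 0.324 0.390 0.862
outer loop
vertex -2.54 -2.086 -3.071
vertex -1.013 -3.624 -2.95
vertex -1.115 -2.192 -3.559
endloop
endfacet
facet normal 0.324 0.390 0.862
outer loop
vertex -2.438 -3.518 -2.462
vertex -1.013 -3.624 -2.95
vertex -2.54 -2.086 -3.071
endloop
endfacet

endsolid


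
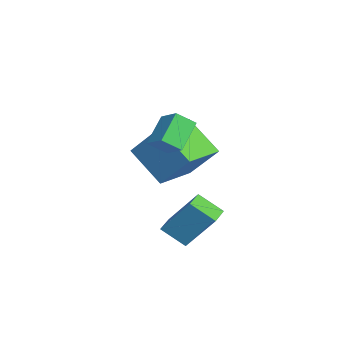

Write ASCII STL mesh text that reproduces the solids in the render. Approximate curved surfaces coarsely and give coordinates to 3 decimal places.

solid 
facet normal -0.763 0.640 -0.086
outer loop
vertex -2.474 2.872 2.522
vertex -1.437 3.939 1.261
vertex -3.182 1.832 1.059
endloop
endfacet
facet normal -0.532 -0.547 0.646
outer loop
vertex -1.763 0.641 1.219
vertex -2.474 2.872 2.522
vertex -3.182 1.832 1.059
endloop
endfacet
facet normal -0.763 0.640 -0.086
outer loop
vertex -3.182 1.832 1.059
vertex -1.437 3.939 1.261
vertex -2.145 2.899 -0.202
endloop
endfacet
facet normal -0.367 -0.539 -0.758
outer loop
vertex -2.145 2.899 -0.202
vertex -1.763 0.641 1.219
vertex -3.182 1.832 1.059
endloop
endfacet
facet normal 0.367 0.539 0.758
outer loop
vertex -2.474 2.872 2.522
vertex -0.018 2.748 1.421
vertex -1.437 3.939 1.261
endloop
endfacet
facet normal -0.532 -0.547 0.646
outer loop
vertex -1.055 1.681 2.682
vertex -2.474 2.872 2.522
vertex -1.763 0.641 1.219
endloop
endfacet
facet normal 0.367 0.539 0.758
outer loop
vertex -1.055 1.681 2.682
vertex -0.018 2.748 1.421
vertex -2.474 2.872 2.522
endloop
endfacet
facet normal 0.532 0.547 -0.646
outer loop
vertex -1.437 3.939 1.261
vertex -0.018 2.748 1.421
vertex -2.145 2.899 -0.202
endloop
endfacet
facet normal -0.367 -0.539 -0.758
outer loop
vertex -0.726 1.708 -0.042
vertex -1.763 0.641 1.219
vertex -2.145 2.899 -0.202
endloop
endfacet
facet normal 0.532 0.547 -0.646
outer loop
vertex -2.145 2.899 -0.202
vertex -0.018 2.748 1.421
vertex -0.726 1.708 -0.042
endloop
endfacet
facet normal 0.763 -0.640 0.086
outer loop
vertex -0.726 1.708 -0.042
vertex -1.055 1.681 2.682
vertex -1.763 0.641 1.219
endloop
endfacet
facet normal 0.763 -0.640 0.086
outer loop
vertex -0.018 2.748 1.421
vertex -1.055 1.681 2.682
vertex -0.726 1.708 -0.042
endloop
endfacet
facet normal -0.757 -0.448 -0.476
outer loop
vertex -0.758 1.757 3.429
vertex -0.852 2.501 2.879
vertex 0.172 1.182 2.492
endloop
endfacet
facet normal 0.101 -0.800 0.591
outer loop
vertex 1.012 1.679 3.021
vertex -0.758 1.757 3.429
vertex 0.172 1.182 2.492
endloop
endfacet
facet normal -0.756 -0.447 -0.477
outer loop
vertex 0.172 1.182 2.492
vertex -0.852 2.501 2.879
vertex 0.079 1.926 1.942
endloop
endfacet
facet normal 0.646 -0.400 -0.650
outer loop
vertex 0.079 1.926 1.942
vertex 1.012 1.679 3.021
vertex 0.172 1.182 2.492
endloop
endfacet
facet normal -0.646 0.399 0.651
outer loop
vertex -0.758 1.757 3.429
vertex -0.012 2.998 3.408
vertex -0.852 2.501 2.879
endloop
endfacet
facet normal 0.101 -0.800 0.591
outer loop
vertex 0.081 2.254 3.958
vertex -0.758 1.757 3.429
vertex 1.012 1.679 3.021
endloop
endfacet
facet normal -0.646 0.400 0.650
outer loop
vertex 0.081 2.254 3.958
vertex -0.012 2.998 3.408
vertex -0.758 1.757 3.429
endloop
endfacet
facet normal -0.101 0.800 -0.591
outer loop
vertex -0.852 2.501 2.879
vertex -0.012 2.998 3.408
vertex 0.079 1.926 1.942
endloop
endfacet
facet normal 0.646 -0.399 -0.650
outer loop
vertex 0.918 2.423 2.471
vertex 1.012 1.679 3.021
vertex 0.079 1.926 1.942
endloop
endfacet
facet normal -0.101 0.800 -0.591
outer loop
vertex 0.079 1.926 1.942
vertex -0.012 2.998 3.408
vertex 0.918 2.423 2.471
endloop
endfacet
facet normal 0.756 0.448 0.477
outer loop
vertex 0.918 2.423 2.471
vertex 0.081 2.254 3.958
vertex 1.012 1.679 3.021
endloop
endfacet
facet normal 0.757 0.447 0.477
outer loop
vertex -0.012 2.998 3.408
vertex 0.081 2.254 3.958
vertex 0.918 2.423 2.471
endloop
endfacet
facet normal -0.923 0.381 0.050
outer loop
vertex 0.185 1.979 -1.468
vertex 0.701 3.027 0.081
vertex 0.52 2.887 -2.194
endloop
endfacet
facet normal -0.266 -0.540 -0.798
outer loop
vertex 1.379 2.533 -2.241
vertex 0.185 1.979 -1.468
vertex 0.52 2.887 -2.194
endloop
endfacet
facet normal -0.923 0.381 0.050
outer loop
vertex 0.52 2.887 -2.194
vertex 0.701 3.027 0.081
vertex 1.036 3.935 -0.646
endloop
endfacet
facet normal 0.276 0.751 -0.600
outer loop
vertex 1.036 3.935 -0.646
vertex 1.379 2.533 -2.241
vertex 0.52 2.887 -2.194
endloop
endfacet
facet normal -0.277 -0.751 0.600
outer loop
vertex 0.185 1.979 -1.468
vertex 1.56 2.673 0.034
vertex 0.701 3.027 0.081
endloop
endfacet
facet normal -0.266 -0.541 -0.798
outer loop
vertex 1.044 1.625 -1.514
vertex 0.185 1.979 -1.468
vertex 1.379 2.533 -2.241
endloop
endfacet
facet normal -0.277 -0.750 0.600
outer loop
vertex 1.044 1.625 -1.514
vertex 1.56 2.673 0.034
vertex 0.185 1.979 -1.468
endloop
endfacet
facet normal 0.266 0.541 0.798
outer loop
vertex 0.701 3.027 0.081
vertex 1.56 2.673 0.034
vertex 1.036 3.935 -0.646
endloop
endfacet
facet normal 0.277 0.750 -0.600
outer loop
vertex 1.895 3.581 -0.692
vertex 1.379 2.533 -2.241
vertex 1.036 3.935 -0.646
endloop
endfacet
facet normal 0.265 0.540 0.798
outer loop
vertex 1.036 3.935 -0.646
vertex 1.56 2.673 0.034
vertex 1.895 3.581 -0.692
endloop
endfacet
facet normal 0.923 -0.381 -0.050
outer loop
vertex 1.895 3.581 -0.692
vertex 1.044 1.625 -1.514
vertex 1.379 2.533 -2.241
endloop
endfacet
facet normal 0.923 -0.381 -0.050
outer loop
vertex 1.56 2.673 0.034
vertex 1.044 1.625 -1.514
vertex 1.895 3.581 -0.692
endloop
endfacet

endsolid


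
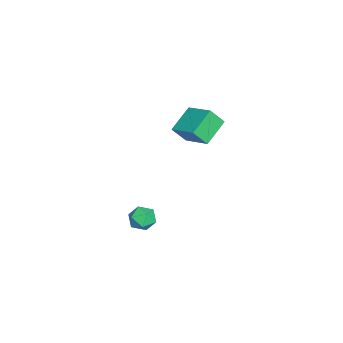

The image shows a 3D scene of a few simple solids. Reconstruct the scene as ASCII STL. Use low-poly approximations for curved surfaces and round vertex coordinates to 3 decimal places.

solid 
facet normal -0.594 -0.713 -0.373
outer loop
vertex -0.774 -2.021 3.719
vertex -1.004 -1.378 2.857
vertex 0.438 -2.625 2.944
endloop
endfacet
facet normal 0.210 -0.585 0.784
outer loop
vertex 1.424 -1.442 3.563
vertex -0.774 -2.021 3.719
vertex 0.438 -2.625 2.944
endloop
endfacet
facet normal -0.594 -0.713 -0.373
outer loop
vertex 0.438 -2.625 2.944
vertex -1.004 -1.378 2.857
vertex 0.207 -1.982 2.082
endloop
endfacet
facet normal 0.777 -0.387 -0.497
outer loop
vertex 0.207 -1.982 2.082
vertex 1.424 -1.442 3.563
vertex 0.438 -2.625 2.944
endloop
endfacet
facet normal -0.777 0.388 0.496
outer loop
vertex -0.774 -2.021 3.719
vertex -0.018 -0.195 3.476
vertex -1.004 -1.378 2.857
endloop
endfacet
facet normal 0.210 -0.585 0.784
outer loop
vertex 0.213 -0.838 4.338
vertex -0.774 -2.021 3.719
vertex 1.424 -1.442 3.563
endloop
endfacet
facet normal -0.776 0.388 0.497
outer loop
vertex 0.213 -0.838 4.338
vertex -0.018 -0.195 3.476
vertex -0.774 -2.021 3.719
endloop
endfacet
facet normal -0.210 0.585 -0.784
outer loop
vertex -1.004 -1.378 2.857
vertex -0.018 -0.195 3.476
vertex 0.207 -1.982 2.082
endloop
endfacet
facet normal 0.776 -0.388 -0.497
outer loop
vertex 1.194 -0.799 2.701
vertex 1.424 -1.442 3.563
vertex 0.207 -1.982 2.082
endloop
endfacet
facet normal -0.210 0.585 -0.784
outer loop
vertex 0.207 -1.982 2.082
vertex -0.018 -0.195 3.476
vertex 1.194 -0.799 2.701
endloop
endfacet
facet normal 0.594 0.713 0.373
outer loop
vertex 1.194 -0.799 2.701
vertex 0.213 -0.838 4.338
vertex 1.424 -1.442 3.563
endloop
endfacet
facet normal 0.594 0.713 0.373
outer loop
vertex -0.018 -0.195 3.476
vertex 0.213 -0.838 4.338
vertex 1.194 -0.799 2.701
endloop
endfacet
facet normal 0.042 0.841 0.539
outer loop
vertex 1.599 -3.173 -3.001
vertex 1.008 -3.416 -2.576
vertex 1.726 -3.586 -2.366
endloop
endfacet
facet normal 0.689 0.663 0.294
outer loop
vertex 1.599 -3.173 -3.001
vertex 1.726 -3.586 -2.366
vertex 2.132 -3.726 -3.002
endloop
endfacet
facet normal 0.654 0.631 -0.418
outer loop
vertex 1.599 -3.173 -3.001
vertex 2.132 -3.726 -3.002
vertex 1.665 -3.642 -3.605
endloop
endfacet
facet normal -0.016 0.789 -0.614
outer loop
vertex 1.599 -3.173 -3.001
vertex 1.665 -3.642 -3.605
vertex 0.97 -3.451 -3.342
endloop
endfacet
facet normal -0.394 0.919 -0.022
outer loop
vertex 1.599 -3.173 -3.001
vertex 0.97 -3.451 -3.342
vertex 1.008 -3.416 -2.576
endloop
endfacet
facet normal 0.844 0.011 0.536
outer loop
vertex 2.132 -3.726 -3.002
vertex 1.726 -3.586 -2.366
vertex 1.87 -4.309 -2.578
endloop
endfacet
facet normal -0.202 0.299 0.933
outer loop
vertex 1.726 -3.586 -2.366
vertex 1.008 -3.416 -2.576
vertex 1.175 -4.118 -2.315
endloop
endfacet
facet normal -0.905 0.425 0.025
outer loop
vertex 1.008 -3.416 -2.576
vertex 0.97 -3.451 -3.342
vertex 0.708 -4.034 -2.918
endloop
endfacet
facet normal -0.294 0.215 -0.932
outer loop
vertex 0.97 -3.451 -3.342
vertex 1.665 -3.642 -3.605
vertex 1.114 -4.174 -3.554
endloop
endfacet
facet normal 0.787 -0.042 -0.615
outer loop
vertex 1.665 -3.642 -3.605
vertex 2.132 -3.726 -3.002
vertex 1.832 -4.344 -3.344
endloop
endfacet
facet normal 0.016 -0.789 0.614
outer loop
vertex 1.241 -4.587 -2.919
vertex 1.87 -4.309 -2.578
vertex 1.175 -4.118 -2.315
endloop
endfacet
facet normal -0.654 -0.631 0.418
outer loop
vertex 1.241 -4.587 -2.919
vertex 1.175 -4.118 -2.315
vertex 0.708 -4.034 -2.918
endloop
endfacet
facet normal -0.689 -0.663 -0.294
outer loop
vertex 1.241 -4.587 -2.919
vertex 0.708 -4.034 -2.918
vertex 1.114 -4.174 -3.554
endloop
endfacet
facet normal -0.042 -0.841 -0.539
outer loop
vertex 1.241 -4.587 -2.919
vertex 1.114 -4.174 -3.554
vertex 1.832 -4.344 -3.344
endloop
endfacet
facet normal 0.394 -0.919 0.022
outer loop
vertex 1.241 -4.587 -2.919
vertex 1.832 -4.344 -3.344
vertex 1.87 -4.309 -2.578
endloop
endfacet
facet normal 0.294 -0.215 0.932
outer loop
vertex 1.175 -4.118 -2.315
vertex 1.87 -4.309 -2.578
vertex 1.726 -3.586 -2.366
endloop
endfacet
facet normal -0.787 0.042 0.615
outer loop
vertex 0.708 -4.034 -2.918
vertex 1.175 -4.118 -2.315
vertex 1.008 -3.416 -2.576
endloop
endfacet
facet normal -0.844 -0.011 -0.536
outer loop
vertex 1.114 -4.174 -3.554
vertex 0.708 -4.034 -2.918
vertex 0.97 -3.451 -3.342
endloop
endfacet
facet normal 0.202 -0.299 -0.933
outer loop
vertex 1.832 -4.344 -3.344
vertex 1.114 -4.174 -3.554
vertex 1.665 -3.642 -3.605
endloop
endfacet
facet normal 0.905 -0.425 -0.025
outer loop
vertex 1.87 -4.309 -2.578
vertex 1.832 -4.344 -3.344
vertex 2.132 -3.726 -3.002
endloop
endfacet

endsolid


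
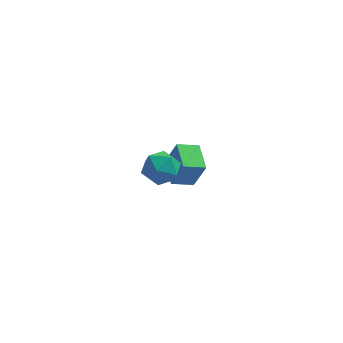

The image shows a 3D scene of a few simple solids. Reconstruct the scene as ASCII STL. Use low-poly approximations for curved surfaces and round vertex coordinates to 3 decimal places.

solid 
facet normal -0.548 0.656 0.519
outer loop
vertex -4.122 -3.427 3.542
vertex -3.919 -3.918 4.376
vertex -3.326 -3.186 4.077
endloop
endfacet
facet normal -0.256 0.965 -0.054
outer loop
vertex -4.122 -3.427 3.542
vertex -3.326 -3.186 4.077
vertex -3.266 -3.225 3.091
endloop
endfacet
facet normal -0.477 0.610 -0.632
outer loop
vertex -4.122 -3.427 3.542
vertex -3.266 -3.225 3.091
vertex -3.822 -3.981 2.781
endloop
endfacet
facet normal -0.905 0.082 -0.417
outer loop
vertex -4.122 -3.427 3.542
vertex -3.822 -3.981 2.781
vertex -4.226 -4.409 3.574
endloop
endfacet
facet normal -0.949 0.110 0.296
outer loop
vertex -4.122 -3.427 3.542
vertex -4.226 -4.409 3.574
vertex -3.919 -3.918 4.376
endloop
endfacet
facet normal 0.452 0.892 -0.008
outer loop
vertex -3.266 -3.225 3.091
vertex -3.326 -3.186 4.077
vertex -2.534 -3.591 3.646
endloop
endfacet
facet normal -0.019 0.391 0.920
outer loop
vertex -3.326 -3.186 4.077
vertex -3.919 -3.918 4.376
vertex -2.938 -4.019 4.439
endloop
endfacet
facet normal -0.669 -0.492 0.557
outer loop
vertex -3.919 -3.918 4.376
vertex -4.226 -4.409 3.574
vertex -3.494 -4.775 4.129
endloop
endfacet
facet normal -0.598 -0.537 -0.595
outer loop
vertex -4.226 -4.409 3.574
vertex -3.822 -3.981 2.781
vertex -3.434 -4.814 3.143
endloop
endfacet
facet normal 0.093 0.318 -0.943
outer loop
vertex -3.822 -3.981 2.781
vertex -3.266 -3.225 3.091
vertex -2.841 -4.082 2.844
endloop
endfacet
facet normal 0.905 -0.082 0.417
outer loop
vertex -2.638 -4.573 3.678
vertex -2.534 -3.591 3.646
vertex -2.938 -4.019 4.439
endloop
endfacet
facet normal 0.477 -0.610 0.632
outer loop
vertex -2.638 -4.573 3.678
vertex -2.938 -4.019 4.439
vertex -3.494 -4.775 4.129
endloop
endfacet
facet normal 0.256 -0.965 0.054
outer loop
vertex -2.638 -4.573 3.678
vertex -3.494 -4.775 4.129
vertex -3.434 -4.814 3.143
endloop
endfacet
facet normal 0.548 -0.656 -0.519
outer loop
vertex -2.638 -4.573 3.678
vertex -3.434 -4.814 3.143
vertex -2.841 -4.082 2.844
endloop
endfacet
facet normal 0.949 -0.110 -0.296
outer loop
vertex -2.638 -4.573 3.678
vertex -2.841 -4.082 2.844
vertex -2.534 -3.591 3.646
endloop
endfacet
facet normal 0.598 0.537 0.595
outer loop
vertex -2.938 -4.019 4.439
vertex -2.534 -3.591 3.646
vertex -3.326 -3.186 4.077
endloop
endfacet
facet normal -0.093 -0.318 0.943
outer loop
vertex -3.494 -4.775 4.129
vertex -2.938 -4.019 4.439
vertex -3.919 -3.918 4.376
endloop
endfacet
facet normal -0.452 -0.892 0.008
outer loop
vertex -3.434 -4.814 3.143
vertex -3.494 -4.775 4.129
vertex -4.226 -4.409 3.574
endloop
endfacet
facet normal 0.019 -0.391 -0.920
outer loop
vertex -2.841 -4.082 2.844
vertex -3.434 -4.814 3.143
vertex -3.822 -3.981 2.781
endloop
endfacet
facet normal 0.669 0.492 -0.557
outer loop
vertex -2.534 -3.591 3.646
vertex -2.841 -4.082 2.844
vertex -3.266 -3.225 3.091
endloop
endfacet
facet normal -0.890 -0.332 0.313
outer loop
vertex -2.8 0.889 -0.79
vertex -3.243 2.381 -0.467
vertex -3.396 1.044 -2.321
endloop
endfacet
facet normal 0.279 -0.939 -0.203
outer loop
vertex -2.337 1.439 -2.693
vertex -2.8 0.889 -0.79
vertex -3.396 1.044 -2.321
endloop
endfacet
facet normal -0.890 -0.332 0.313
outer loop
vertex -3.396 1.044 -2.321
vertex -3.243 2.381 -0.467
vertex -3.839 2.536 -1.998
endloop
endfacet
facet normal -0.361 0.094 -0.928
outer loop
vertex -3.839 2.536 -1.998
vertex -2.337 1.439 -2.693
vertex -3.396 1.044 -2.321
endloop
endfacet
facet normal 0.361 -0.094 0.928
outer loop
vertex -2.8 0.889 -0.79
vertex -2.184 2.776 -0.839
vertex -3.243 2.381 -0.467
endloop
endfacet
facet normal 0.279 -0.939 -0.203
outer loop
vertex -1.741 1.284 -1.162
vertex -2.8 0.889 -0.79
vertex -2.337 1.439 -2.693
endloop
endfacet
facet normal 0.361 -0.094 0.928
outer loop
vertex -1.741 1.284 -1.162
vertex -2.184 2.776 -0.839
vertex -2.8 0.889 -0.79
endloop
endfacet
facet normal -0.279 0.939 0.203
outer loop
vertex -3.243 2.381 -0.467
vertex -2.184 2.776 -0.839
vertex -3.839 2.536 -1.998
endloop
endfacet
facet normal -0.361 0.094 -0.928
outer loop
vertex -2.78 2.931 -2.37
vertex -2.337 1.439 -2.693
vertex -3.839 2.536 -1.998
endloop
endfacet
facet normal -0.279 0.939 0.203
outer loop
vertex -3.839 2.536 -1.998
vertex -2.184 2.776 -0.839
vertex -2.78 2.931 -2.37
endloop
endfacet
facet normal 0.890 0.332 -0.313
outer loop
vertex -2.78 2.931 -2.37
vertex -1.741 1.284 -1.162
vertex -2.337 1.439 -2.693
endloop
endfacet
facet normal 0.890 0.332 -0.313
outer loop
vertex -2.184 2.776 -0.839
vertex -1.741 1.284 -1.162
vertex -2.78 2.931 -2.37
endloop
endfacet

endsolid


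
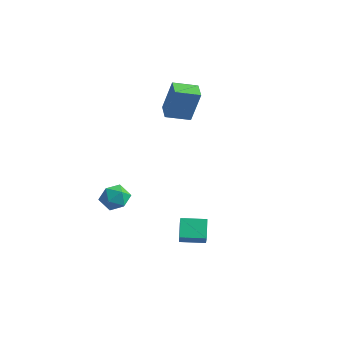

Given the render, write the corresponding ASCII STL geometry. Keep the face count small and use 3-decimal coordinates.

solid 
facet normal -0.609 0.230 0.759
outer loop
vertex -1.65 -3.075 -0.81
vertex -1.18 -3.61 -0.271
vertex -0.955 -2.749 -0.351
endloop
endfacet
facet normal -0.560 0.773 0.299
outer loop
vertex -1.65 -3.075 -0.81
vertex -0.955 -2.749 -0.351
vertex -1.08 -2.51 -1.204
endloop
endfacet
facet normal -0.770 0.538 -0.342
outer loop
vertex -1.65 -3.075 -0.81
vertex -1.08 -2.51 -1.204
vertex -1.381 -3.224 -1.649
endloop
endfacet
facet normal -0.949 -0.149 -0.278
outer loop
vertex -1.65 -3.075 -0.81
vertex -1.381 -3.224 -1.649
vertex -1.443 -3.904 -1.073
endloop
endfacet
facet normal -0.850 -0.340 0.403
outer loop
vertex -1.65 -3.075 -0.81
vertex -1.443 -3.904 -1.073
vertex -1.18 -3.61 -0.271
endloop
endfacet
facet normal 0.127 0.960 0.250
outer loop
vertex -1.08 -2.51 -1.204
vertex -0.955 -2.749 -0.351
vertex -0.257 -2.696 -0.907
endloop
endfacet
facet normal 0.048 0.080 0.996
outer loop
vertex -0.955 -2.749 -0.351
vertex -1.18 -3.61 -0.271
vertex -0.319 -3.376 -0.331
endloop
endfacet
facet normal -0.342 -0.841 0.420
outer loop
vertex -1.18 -3.61 -0.271
vertex -1.443 -3.904 -1.073
vertex -0.62 -4.09 -0.776
endloop
endfacet
facet normal -0.503 -0.532 -0.682
outer loop
vertex -1.443 -3.904 -1.073
vertex -1.381 -3.224 -1.649
vertex -0.745 -3.851 -1.629
endloop
endfacet
facet normal -0.212 0.580 -0.787
outer loop
vertex -1.381 -3.224 -1.649
vertex -1.08 -2.51 -1.204
vertex -0.52 -2.99 -1.709
endloop
endfacet
facet normal 0.949 0.149 0.278
outer loop
vertex -0.05 -3.525 -1.17
vertex -0.257 -2.696 -0.907
vertex -0.319 -3.376 -0.331
endloop
endfacet
facet normal 0.770 -0.538 0.342
outer loop
vertex -0.05 -3.525 -1.17
vertex -0.319 -3.376 -0.331
vertex -0.62 -4.09 -0.776
endloop
endfacet
facet normal 0.560 -0.773 -0.299
outer loop
vertex -0.05 -3.525 -1.17
vertex -0.62 -4.09 -0.776
vertex -0.745 -3.851 -1.629
endloop
endfacet
facet normal 0.609 -0.230 -0.759
outer loop
vertex -0.05 -3.525 -1.17
vertex -0.745 -3.851 -1.629
vertex -0.52 -2.99 -1.709
endloop
endfacet
facet normal 0.850 0.340 -0.403
outer loop
vertex -0.05 -3.525 -1.17
vertex -0.52 -2.99 -1.709
vertex -0.257 -2.696 -0.907
endloop
endfacet
facet normal 0.503 0.532 0.682
outer loop
vertex -0.319 -3.376 -0.331
vertex -0.257 -2.696 -0.907
vertex -0.955 -2.749 -0.351
endloop
endfacet
facet normal 0.212 -0.580 0.787
outer loop
vertex -0.62 -4.09 -0.776
vertex -0.319 -3.376 -0.331
vertex -1.18 -3.61 -0.271
endloop
endfacet
facet normal -0.127 -0.960 -0.250
outer loop
vertex -0.745 -3.851 -1.629
vertex -0.62 -4.09 -0.776
vertex -1.443 -3.904 -1.073
endloop
endfacet
facet normal -0.048 -0.080 -0.996
outer loop
vertex -0.52 -2.99 -1.709
vertex -0.745 -3.851 -1.629
vertex -1.381 -3.224 -1.649
endloop
endfacet
facet normal 0.342 0.841 -0.420
outer loop
vertex -0.257 -2.696 -0.907
vertex -0.52 -2.99 -1.709
vertex -1.08 -2.51 -1.204
endloop
endfacet
facet normal -0.675 -0.694 0.249
outer loop
vertex -1.631 2.828 3.706
vertex -2.411 3.625 3.813
vertex -2.134 2.601 1.711
endloop
endfacet
facet normal 0.697 -0.711 -0.095
outer loop
vertex -1.149 3.615 1.347
vertex -1.631 2.828 3.706
vertex -2.134 2.601 1.711
endloop
endfacet
facet normal -0.675 -0.695 0.249
outer loop
vertex -2.134 2.601 1.711
vertex -2.411 3.625 3.813
vertex -2.914 3.397 1.818
endloop
endfacet
facet normal -0.244 -0.109 -0.964
outer loop
vertex -2.914 3.397 1.818
vertex -1.149 3.615 1.347
vertex -2.134 2.601 1.711
endloop
endfacet
facet normal 0.244 0.109 0.964
outer loop
vertex -1.631 2.828 3.706
vertex -1.426 4.639 3.449
vertex -2.411 3.625 3.813
endloop
endfacet
facet normal 0.697 -0.711 -0.095
outer loop
vertex -0.646 3.843 3.342
vertex -1.631 2.828 3.706
vertex -1.149 3.615 1.347
endloop
endfacet
facet normal 0.244 0.109 0.964
outer loop
vertex -0.646 3.843 3.342
vertex -1.426 4.639 3.449
vertex -1.631 2.828 3.706
endloop
endfacet
facet normal -0.697 0.711 0.094
outer loop
vertex -2.411 3.625 3.813
vertex -1.426 4.639 3.449
vertex -2.914 3.397 1.818
endloop
endfacet
facet normal -0.244 -0.109 -0.964
outer loop
vertex -1.929 4.412 1.454
vertex -1.149 3.615 1.347
vertex -2.914 3.397 1.818
endloop
endfacet
facet normal -0.697 0.711 0.095
outer loop
vertex -2.914 3.397 1.818
vertex -1.426 4.639 3.449
vertex -1.929 4.412 1.454
endloop
endfacet
facet normal 0.675 0.694 -0.250
outer loop
vertex -1.929 4.412 1.454
vertex -0.646 3.843 3.342
vertex -1.149 3.615 1.347
endloop
endfacet
facet normal 0.675 0.695 -0.249
outer loop
vertex -1.426 4.639 3.449
vertex -0.646 3.843 3.342
vertex -1.929 4.412 1.454
endloop
endfacet
facet normal -0.804 -0.592 0.048
outer loop
vertex 1.942 -1.434 -2.452
vertex 1.641 -1.08 -3.127
vertex 2.549 -2.318 -3.187
endloop
endfacet
facet normal 0.368 -0.432 0.823
outer loop
vertex 3.659 -1.5 -3.253
vertex 1.942 -1.434 -2.452
vertex 2.549 -2.318 -3.187
endloop
endfacet
facet normal -0.804 -0.592 0.047
outer loop
vertex 2.549 -2.318 -3.187
vertex 1.641 -1.08 -3.127
vertex 2.248 -1.963 -3.862
endloop
endfacet
facet normal 0.467 -0.680 -0.566
outer loop
vertex 2.248 -1.963 -3.862
vertex 3.659 -1.5 -3.253
vertex 2.549 -2.318 -3.187
endloop
endfacet
facet normal -0.467 0.680 0.565
outer loop
vertex 1.942 -1.434 -2.452
vertex 2.751 -0.262 -3.193
vertex 1.641 -1.08 -3.127
endloop
endfacet
facet normal 0.367 -0.433 0.823
outer loop
vertex 3.052 -0.617 -2.518
vertex 1.942 -1.434 -2.452
vertex 3.659 -1.5 -3.253
endloop
endfacet
facet normal -0.467 0.680 0.566
outer loop
vertex 3.052 -0.617 -2.518
vertex 2.751 -0.262 -3.193
vertex 1.942 -1.434 -2.452
endloop
endfacet
facet normal -0.368 0.433 -0.823
outer loop
vertex 1.641 -1.08 -3.127
vertex 2.751 -0.262 -3.193
vertex 2.248 -1.963 -3.862
endloop
endfacet
facet normal 0.467 -0.680 -0.565
outer loop
vertex 3.358 -1.146 -3.928
vertex 3.659 -1.5 -3.253
vertex 2.248 -1.963 -3.862
endloop
endfacet
facet normal -0.367 0.432 -0.823
outer loop
vertex 2.248 -1.963 -3.862
vertex 2.751 -0.262 -3.193
vertex 3.358 -1.146 -3.928
endloop
endfacet
facet normal 0.804 0.593 -0.048
outer loop
vertex 3.358 -1.146 -3.928
vertex 3.052 -0.617 -2.518
vertex 3.659 -1.5 -3.253
endloop
endfacet
facet normal 0.805 0.592 -0.047
outer loop
vertex 2.751 -0.262 -3.193
vertex 3.052 -0.617 -2.518
vertex 3.358 -1.146 -3.928
endloop
endfacet

endsolid


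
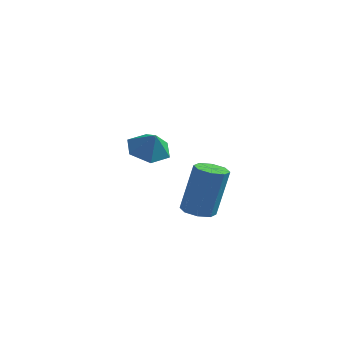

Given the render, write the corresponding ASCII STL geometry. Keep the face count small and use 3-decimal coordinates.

solid 
facet normal -0.466 0.286 -0.837
outer loop
vertex -3.322 -0.256 0.796
vertex -3.768 0.385 1.263
vertex -2.964 0.576 0.881
endloop
endfacet
facet normal 0.912 -0.401 0.086
outer loop
vertex -3.322 -0.256 0.796
vertex -2.964 0.576 0.881
vertex -3.292 0.095 2.117
endloop
endfacet
facet normal -0.466 0.284 -0.838
outer loop
vertex -2.964 0.576 0.881
vertex -3.768 0.385 1.263
vertex -3.411 1.218 1.347
endloop
endfacet
facet normal 0.867 0.341 0.363
outer loop
vertex -2.964 0.576 0.881
vertex -3.411 1.218 1.347
vertex -3.292 0.095 2.117
endloop
endfacet
facet normal -0.466 0.284 -0.838
outer loop
vertex -3.411 1.218 1.347
vertex -3.768 0.385 1.263
vertex -4.214 1.027 1.729
endloop
endfacet
facet normal 0.240 0.566 0.788
outer loop
vertex -3.411 1.218 1.347
vertex -4.214 1.027 1.729
vertex -3.292 0.095 2.117
endloop
endfacet
facet normal -0.466 0.284 -0.838
outer loop
vertex -4.214 1.027 1.729
vertex -3.768 0.385 1.263
vertex -4.571 0.194 1.645
endloop
endfacet
facet normal -0.342 0.052 0.938
outer loop
vertex -4.214 1.027 1.729
vertex -4.571 0.194 1.645
vertex -3.292 0.095 2.117
endloop
endfacet
facet normal -0.466 0.284 -0.838
outer loop
vertex -4.571 0.194 1.645
vertex -3.768 0.385 1.263
vertex -4.125 -0.448 1.179
endloop
endfacet
facet normal -0.298 -0.688 0.662
outer loop
vertex -4.571 0.194 1.645
vertex -4.125 -0.448 1.179
vertex -3.292 0.095 2.117
endloop
endfacet
facet normal -0.467 0.285 -0.837
outer loop
vertex -4.125 -0.448 1.179
vertex -3.768 0.385 1.263
vertex -3.322 -0.256 0.796
endloop
endfacet
facet normal 0.331 -0.914 0.235
outer loop
vertex -4.125 -0.448 1.179
vertex -3.322 -0.256 0.796
vertex -3.292 0.095 2.117
endloop
endfacet
facet normal -0.190 -0.130 -0.973
outer loop
vertex 1.097 -4.031 0.275
vertex 0.493 -3.805 0.363
vertex 1.067 -3.538 0.215
endloop
endfacet
facet normal 0.980 0.036 -0.196
outer loop
vertex 1.097 -4.031 0.275
vertex 1.067 -3.538 0.215
vertex 1.49 -3.761 2.29
endloop
endfacet
facet normal 0.980 0.035 -0.196
outer loop
vertex 1.49 -3.761 2.29
vertex 1.067 -3.538 0.215
vertex 1.46 -3.268 2.229
endloop
endfacet
facet normal 0.190 0.132 0.973
outer loop
vertex 1.49 -3.761 2.29
vertex 1.46 -3.268 2.229
vertex 0.887 -3.535 2.377
endloop
endfacet
facet normal -0.190 -0.131 -0.973
outer loop
vertex 1.067 -3.538 0.215
vertex 0.493 -3.805 0.363
vertex 0.702 -3.202 0.241
endloop
endfacet
facet normal 0.651 0.725 -0.224
outer loop
vertex 1.067 -3.538 0.215
vertex 0.702 -3.202 0.241
vertex 1.46 -3.268 2.229
endloop
endfacet
facet normal 0.652 0.724 -0.225
outer loop
vertex 1.46 -3.268 2.229
vertex 0.702 -3.202 0.241
vertex 1.095 -2.931 2.255
endloop
endfacet
facet normal 0.190 0.131 0.973
outer loop
vertex 1.46 -3.268 2.229
vertex 1.095 -2.931 2.255
vertex 0.887 -3.535 2.377
endloop
endfacet
facet normal -0.191 -0.131 -0.973
outer loop
vertex 0.702 -3.202 0.241
vertex 0.493 -3.805 0.363
vertex 0.214 -3.219 0.339
endloop
endfacet
facet normal -0.059 0.991 -0.122
outer loop
vertex 0.702 -3.202 0.241
vertex 0.214 -3.219 0.339
vertex 1.095 -2.931 2.255
endloop
endfacet
facet normal -0.059 0.991 -0.122
outer loop
vertex 1.095 -2.931 2.255
vertex 0.214 -3.219 0.339
vertex 0.607 -2.948 2.353
endloop
endfacet
facet normal 0.191 0.131 0.973
outer loop
vertex 1.095 -2.931 2.255
vertex 0.607 -2.948 2.353
vertex 0.887 -3.535 2.377
endloop
endfacet
facet normal -0.189 -0.130 -0.973
outer loop
vertex 0.214 -3.219 0.339
vertex 0.493 -3.805 0.363
vertex -0.11 -3.579 0.45
endloop
endfacet
facet normal -0.734 0.677 0.052
outer loop
vertex 0.214 -3.219 0.339
vertex -0.11 -3.579 0.45
vertex 0.607 -2.948 2.353
endloop
endfacet
facet normal -0.735 0.676 0.053
outer loop
vertex 0.607 -2.948 2.353
vertex -0.11 -3.579 0.45
vertex 0.283 -3.309 2.465
endloop
endfacet
facet normal 0.191 0.131 0.973
outer loop
vertex 0.607 -2.948 2.353
vertex 0.283 -3.309 2.465
vertex 0.887 -3.535 2.377
endloop
endfacet
facet normal -0.190 -0.132 -0.973
outer loop
vertex -0.11 -3.579 0.45
vertex 0.493 -3.805 0.363
vertex -0.08 -4.072 0.511
endloop
endfacet
facet normal -0.980 -0.035 0.196
outer loop
vertex -0.11 -3.579 0.45
vertex -0.08 -4.072 0.511
vertex 0.283 -3.309 2.465
endloop
endfacet
facet normal -0.980 -0.036 0.196
outer loop
vertex 0.283 -3.309 2.465
vertex -0.08 -4.072 0.511
vertex 0.313 -3.802 2.525
endloop
endfacet
facet normal 0.190 0.130 0.973
outer loop
vertex 0.283 -3.309 2.465
vertex 0.313 -3.802 2.525
vertex 0.887 -3.535 2.377
endloop
endfacet
facet normal -0.190 -0.131 -0.973
outer loop
vertex -0.08 -4.072 0.511
vertex 0.493 -3.805 0.363
vertex 0.285 -4.409 0.485
endloop
endfacet
facet normal -0.652 -0.724 0.224
outer loop
vertex -0.08 -4.072 0.511
vertex 0.285 -4.409 0.485
vertex 0.313 -3.802 2.525
endloop
endfacet
facet normal -0.651 -0.725 0.225
outer loop
vertex 0.313 -3.802 2.525
vertex 0.285 -4.409 0.485
vertex 0.678 -4.138 2.499
endloop
endfacet
facet normal 0.190 0.131 0.973
outer loop
vertex 0.313 -3.802 2.525
vertex 0.678 -4.138 2.499
vertex 0.887 -3.535 2.377
endloop
endfacet
facet normal -0.191 -0.131 -0.973
outer loop
vertex 0.285 -4.409 0.485
vertex 0.493 -3.805 0.363
vertex 0.773 -4.392 0.387
endloop
endfacet
facet normal 0.059 -0.991 0.122
outer loop
vertex 0.285 -4.409 0.485
vertex 0.773 -4.392 0.387
vertex 0.678 -4.138 2.499
endloop
endfacet
facet normal 0.059 -0.991 0.122
outer loop
vertex 0.678 -4.138 2.499
vertex 0.773 -4.392 0.387
vertex 1.166 -4.121 2.401
endloop
endfacet
facet normal 0.191 0.131 0.973
outer loop
vertex 0.678 -4.138 2.499
vertex 1.166 -4.121 2.401
vertex 0.887 -3.535 2.377
endloop
endfacet
facet normal -0.191 -0.131 -0.973
outer loop
vertex 0.773 -4.392 0.387
vertex 0.493 -3.805 0.363
vertex 1.097 -4.031 0.275
endloop
endfacet
facet normal 0.735 -0.676 -0.052
outer loop
vertex 0.773 -4.392 0.387
vertex 1.097 -4.031 0.275
vertex 1.166 -4.121 2.401
endloop
endfacet
facet normal 0.734 -0.677 -0.052
outer loop
vertex 1.166 -4.121 2.401
vertex 1.097 -4.031 0.275
vertex 1.49 -3.761 2.29
endloop
endfacet
facet normal 0.189 0.130 0.973
outer loop
vertex 1.166 -4.121 2.401
vertex 1.49 -3.761 2.29
vertex 0.887 -3.535 2.377
endloop
endfacet

endsolid


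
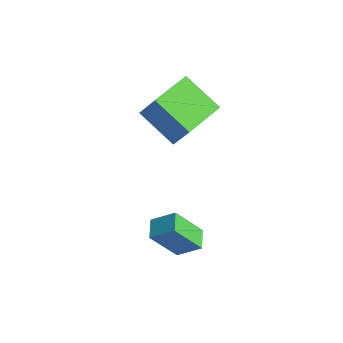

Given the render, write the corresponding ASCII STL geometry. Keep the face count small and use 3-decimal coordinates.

solid 
facet normal -0.656 0.735 0.170
outer loop
vertex -0.27 -1.194 -0.931
vertex 0.466 -0.68 -0.312
vertex 0.296 -0.375 -2.284
endloop
endfacet
facet normal -0.675 -0.472 -0.568
outer loop
vertex 0.854 -1.0 -2.428
vertex -0.27 -1.194 -0.931
vertex 0.296 -0.375 -2.284
endloop
endfacet
facet normal -0.656 0.735 0.170
outer loop
vertex 0.296 -0.375 -2.284
vertex 0.466 -0.68 -0.312
vertex 1.032 0.139 -1.665
endloop
endfacet
facet normal 0.337 0.487 -0.806
outer loop
vertex 1.032 0.139 -1.665
vertex 0.854 -1.0 -2.428
vertex 0.296 -0.375 -2.284
endloop
endfacet
facet normal -0.337 -0.487 0.806
outer loop
vertex -0.27 -1.194 -0.931
vertex 1.024 -1.305 -0.456
vertex 0.466 -0.68 -0.312
endloop
endfacet
facet normal -0.675 -0.472 -0.568
outer loop
vertex 0.288 -1.819 -1.075
vertex -0.27 -1.194 -0.931
vertex 0.854 -1.0 -2.428
endloop
endfacet
facet normal -0.337 -0.487 0.806
outer loop
vertex 0.288 -1.819 -1.075
vertex 1.024 -1.305 -0.456
vertex -0.27 -1.194 -0.931
endloop
endfacet
facet normal 0.675 0.472 0.568
outer loop
vertex 0.466 -0.68 -0.312
vertex 1.024 -1.305 -0.456
vertex 1.032 0.139 -1.665
endloop
endfacet
facet normal 0.337 0.487 -0.806
outer loop
vertex 1.59 -0.486 -1.809
vertex 0.854 -1.0 -2.428
vertex 1.032 0.139 -1.665
endloop
endfacet
facet normal 0.675 0.472 0.568
outer loop
vertex 1.032 0.139 -1.665
vertex 1.024 -1.305 -0.456
vertex 1.59 -0.486 -1.809
endloop
endfacet
facet normal 0.656 -0.735 -0.170
outer loop
vertex 1.59 -0.486 -1.809
vertex 0.288 -1.819 -1.075
vertex 0.854 -1.0 -2.428
endloop
endfacet
facet normal 0.656 -0.735 -0.170
outer loop
vertex 1.024 -1.305 -0.456
vertex 0.288 -1.819 -1.075
vertex 1.59 -0.486 -1.809
endloop
endfacet
facet normal -0.499 -0.109 -0.859
outer loop
vertex -4.082 2.075 0.301
vertex -4.347 4.024 0.207
vertex -2.473 2.247 -0.656
endloop
endfacet
facet normal 0.134 -0.990 0.048
outer loop
vertex -1.793 2.396 0.513
vertex -4.082 2.075 0.301
vertex -2.473 2.247 -0.656
endloop
endfacet
facet normal -0.499 -0.109 -0.859
outer loop
vertex -2.473 2.247 -0.656
vertex -4.347 4.024 0.207
vertex -2.738 4.197 -0.75
endloop
endfacet
facet normal 0.856 0.092 -0.509
outer loop
vertex -2.738 4.197 -0.75
vertex -1.793 2.396 0.513
vertex -2.473 2.247 -0.656
endloop
endfacet
facet normal -0.856 -0.092 0.509
outer loop
vertex -4.082 2.075 0.301
vertex -3.667 4.173 1.376
vertex -4.347 4.024 0.207
endloop
endfacet
facet normal 0.134 -0.990 0.047
outer loop
vertex -3.402 2.223 1.47
vertex -4.082 2.075 0.301
vertex -1.793 2.396 0.513
endloop
endfacet
facet normal -0.856 -0.092 0.509
outer loop
vertex -3.402 2.223 1.47
vertex -3.667 4.173 1.376
vertex -4.082 2.075 0.301
endloop
endfacet
facet normal -0.135 0.990 -0.048
outer loop
vertex -4.347 4.024 0.207
vertex -3.667 4.173 1.376
vertex -2.738 4.197 -0.75
endloop
endfacet
facet normal 0.856 0.092 -0.509
outer loop
vertex -2.058 4.345 0.419
vertex -1.793 2.396 0.513
vertex -2.738 4.197 -0.75
endloop
endfacet
facet normal -0.134 0.990 -0.047
outer loop
vertex -2.738 4.197 -0.75
vertex -3.667 4.173 1.376
vertex -2.058 4.345 0.419
endloop
endfacet
facet normal 0.499 0.109 0.859
outer loop
vertex -2.058 4.345 0.419
vertex -3.402 2.223 1.47
vertex -1.793 2.396 0.513
endloop
endfacet
facet normal 0.499 0.109 0.859
outer loop
vertex -3.667 4.173 1.376
vertex -3.402 2.223 1.47
vertex -2.058 4.345 0.419
endloop
endfacet

endsolid
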